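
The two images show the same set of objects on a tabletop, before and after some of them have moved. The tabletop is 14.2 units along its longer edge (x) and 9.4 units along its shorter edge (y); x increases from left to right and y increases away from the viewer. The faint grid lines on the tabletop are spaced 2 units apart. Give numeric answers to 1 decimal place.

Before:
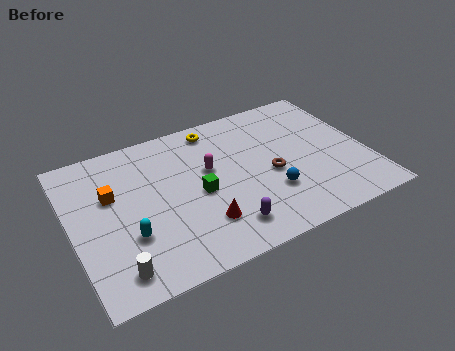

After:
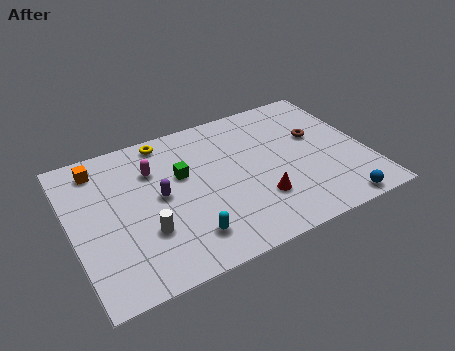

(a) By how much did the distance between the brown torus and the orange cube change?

+2.9

They were about 7.7 units apart before and 10.6 after — 2.9 units further apart.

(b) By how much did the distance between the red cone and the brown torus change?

+0.5

Before: roughly 4.0 units apart; after: 4.5. That's 0.5 units further apart.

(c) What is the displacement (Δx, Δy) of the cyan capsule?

(2.6, -1.2)

The cyan capsule was at about (2.5, 3.1) and moved to about (5.1, 1.9).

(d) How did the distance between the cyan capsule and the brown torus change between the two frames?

+0.8

They were about 7.1 units apart before and 7.9 after — 0.8 units further apart.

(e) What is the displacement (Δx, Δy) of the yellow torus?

(-2.4, 0.2)

The yellow torus started near (7.3, 8.2) and ended near (4.9, 8.4).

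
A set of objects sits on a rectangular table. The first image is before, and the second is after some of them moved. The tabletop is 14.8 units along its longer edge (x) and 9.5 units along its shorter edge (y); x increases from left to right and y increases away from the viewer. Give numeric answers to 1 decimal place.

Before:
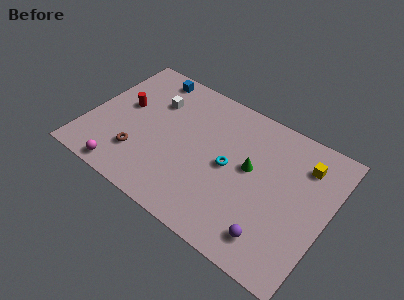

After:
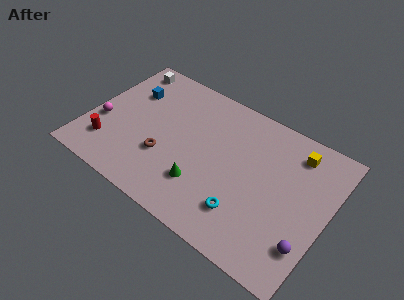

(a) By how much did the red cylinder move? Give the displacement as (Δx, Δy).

(-0.4, -3.2)

From the two frames, the red cylinder sits at roughly (2.0, 5.4) before and (1.6, 2.2) after.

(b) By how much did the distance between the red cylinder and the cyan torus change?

+1.8

They were about 6.8 units apart before and 8.6 after — 1.8 units further apart.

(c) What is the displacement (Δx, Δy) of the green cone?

(-2.5, -2.7)

From the two frames, the green cone sits at roughly (10.0, 5.3) before and (7.5, 2.6) after.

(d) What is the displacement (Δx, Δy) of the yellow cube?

(-0.6, 0.5)

From the two frames, the yellow cube sits at roughly (13.0, 7.3) before and (12.4, 7.8) after.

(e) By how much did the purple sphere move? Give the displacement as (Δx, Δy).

(2.0, 0.7)

From the two frames, the purple sphere sits at roughly (12.0, 1.7) before and (14.0, 2.4) after.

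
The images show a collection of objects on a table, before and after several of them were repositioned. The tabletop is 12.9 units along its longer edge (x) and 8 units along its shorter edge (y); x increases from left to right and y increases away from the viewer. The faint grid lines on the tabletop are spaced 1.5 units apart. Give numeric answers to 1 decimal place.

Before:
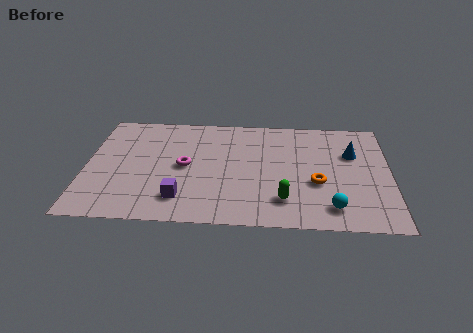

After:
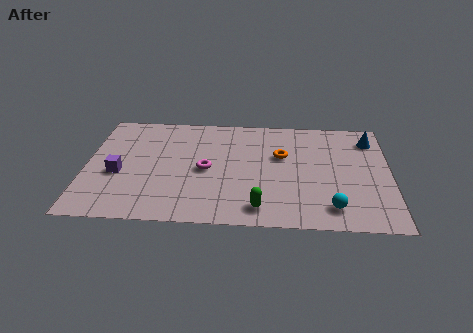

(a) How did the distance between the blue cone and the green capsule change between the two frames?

+2.5

Before: roughly 4.5 units apart; after: 7.0. That's 2.5 units further apart.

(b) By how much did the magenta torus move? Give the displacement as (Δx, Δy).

(0.9, -0.2)

The magenta torus was at about (4.2, 4.0) and moved to about (5.1, 3.8).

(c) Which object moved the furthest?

the purple cube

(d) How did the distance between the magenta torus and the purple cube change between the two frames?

+1.4

Before: roughly 2.3 units apart; after: 3.7. That's 1.4 units further apart.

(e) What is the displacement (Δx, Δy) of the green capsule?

(-1.0, -0.6)

The green capsule started near (8.4, 1.8) and ended near (7.4, 1.2).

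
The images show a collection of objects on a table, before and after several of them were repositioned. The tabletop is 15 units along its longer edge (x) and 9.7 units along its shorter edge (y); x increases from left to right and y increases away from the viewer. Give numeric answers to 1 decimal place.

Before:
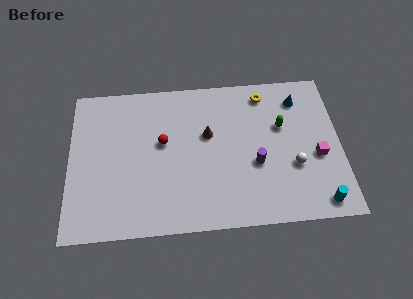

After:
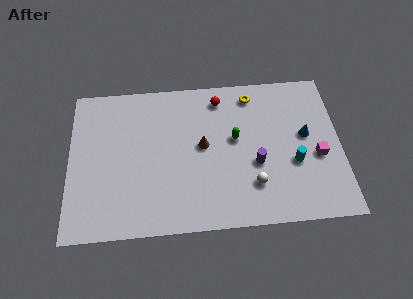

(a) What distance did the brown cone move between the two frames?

0.8

The brown cone was near (7.7, 5.9) before and (7.4, 5.2) after, so it travelled √(0.3² + 0.7²) ≈ 0.8 units.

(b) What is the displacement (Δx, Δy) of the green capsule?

(-2.6, -0.6)

The green capsule started near (11.8, 6.1) and ended near (9.2, 5.5).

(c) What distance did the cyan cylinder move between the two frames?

2.9

From (13.7, 1.1) to (12.4, 3.7), the cyan cylinder covered √(1.3² + 2.6²) ≈ 2.9 units.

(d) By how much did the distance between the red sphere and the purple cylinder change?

-0.6

Before: roughly 5.4 units apart; after: 4.8. That's 0.6 units closer together.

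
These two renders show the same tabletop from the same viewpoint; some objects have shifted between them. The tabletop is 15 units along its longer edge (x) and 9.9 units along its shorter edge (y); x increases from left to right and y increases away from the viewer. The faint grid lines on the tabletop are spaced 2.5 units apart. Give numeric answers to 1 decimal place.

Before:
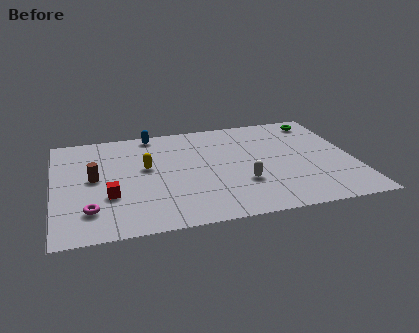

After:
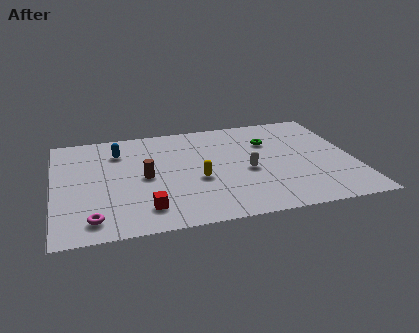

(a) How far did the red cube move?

2.3

The red cube was near (2.7, 3.4) before and (4.4, 1.9) after, so it travelled √(1.7² + 1.5²) ≈ 2.3 units.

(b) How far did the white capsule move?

1.1

The white capsule moved from about (9.3, 3.2) to (9.6, 4.3), a distance of √(0.3² + 1.1²) ≈ 1.1.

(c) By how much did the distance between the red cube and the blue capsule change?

-0.4

Before: roughly 6.1 units apart; after: 5.7. That's 0.4 units closer together.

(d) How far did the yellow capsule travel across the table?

3.0

The yellow capsule was near (4.6, 5.7) before and (7.1, 4.0) after, so it travelled √(2.5² + 1.7²) ≈ 3.0 units.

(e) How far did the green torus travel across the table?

3.1

The green torus was near (13.6, 8.5) before and (10.9, 6.9) after, so it travelled √(2.7² + 1.6²) ≈ 3.1 units.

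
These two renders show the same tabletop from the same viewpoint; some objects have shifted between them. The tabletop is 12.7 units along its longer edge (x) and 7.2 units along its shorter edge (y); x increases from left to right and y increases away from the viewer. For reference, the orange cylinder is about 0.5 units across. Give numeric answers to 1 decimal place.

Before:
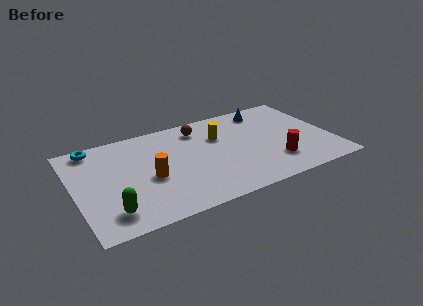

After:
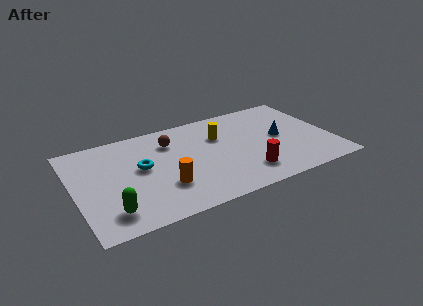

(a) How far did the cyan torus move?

3.2

From (1.2, 6.4) to (3.3, 4.0), the cyan torus covered √(2.1² + 2.4²) ≈ 3.2 units.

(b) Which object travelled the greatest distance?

the cyan torus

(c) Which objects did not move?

the yellow cylinder and the green capsule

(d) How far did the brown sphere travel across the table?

1.6

The brown sphere moved from about (6.4, 5.9) to (4.9, 5.4), a distance of √(1.5² + 0.5²) ≈ 1.6.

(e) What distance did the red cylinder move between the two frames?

1.5

From (9.7, 1.9) to (8.2, 1.6), the red cylinder covered √(1.5² + 0.3²) ≈ 1.5 units.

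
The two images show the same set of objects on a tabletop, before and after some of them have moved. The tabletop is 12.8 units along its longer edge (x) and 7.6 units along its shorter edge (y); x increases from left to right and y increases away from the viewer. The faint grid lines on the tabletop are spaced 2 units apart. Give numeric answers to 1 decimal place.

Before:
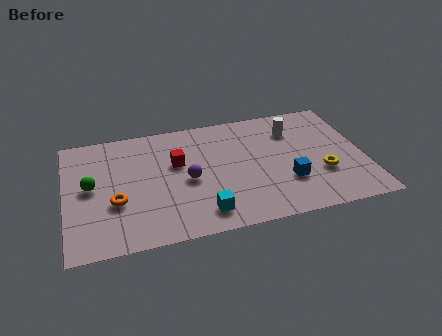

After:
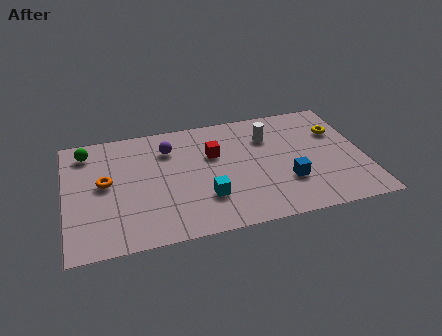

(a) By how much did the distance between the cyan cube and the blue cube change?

-0.4

Before: roughly 3.9 units apart; after: 3.5. That's 0.4 units closer together.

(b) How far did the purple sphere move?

2.3

The purple sphere was near (5.2, 3.5) before and (4.5, 5.7) after, so it travelled √(0.7² + 2.2²) ≈ 2.3 units.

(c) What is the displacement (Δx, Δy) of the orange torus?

(-0.4, 1.3)

From the two frames, the orange torus sits at roughly (2.1, 2.8) before and (1.7, 4.1) after.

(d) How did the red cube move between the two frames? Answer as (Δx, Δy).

(1.6, 0.2)

The red cube was at about (4.8, 4.7) and moved to about (6.4, 4.9).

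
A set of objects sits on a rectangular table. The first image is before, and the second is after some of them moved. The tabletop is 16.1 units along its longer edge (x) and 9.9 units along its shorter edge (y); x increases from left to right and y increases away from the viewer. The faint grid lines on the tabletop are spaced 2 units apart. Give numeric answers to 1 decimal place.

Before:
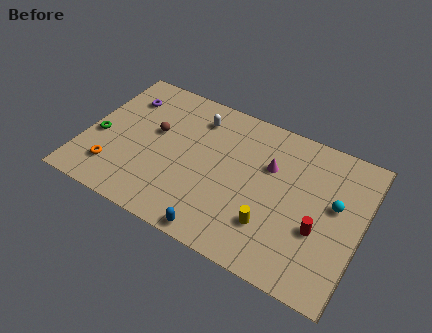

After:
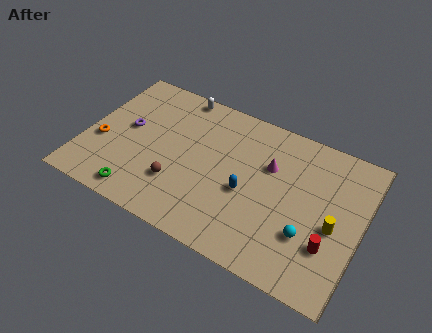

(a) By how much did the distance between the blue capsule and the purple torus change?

-2.0

The distance was about 9.4 in the first image and 7.4 in the second, so they moved 2.0 units closer together.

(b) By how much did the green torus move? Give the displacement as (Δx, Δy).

(2.9, -2.9)

The green torus started near (0.8, 4.1) and ended near (3.7, 1.2).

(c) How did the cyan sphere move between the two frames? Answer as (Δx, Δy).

(-1.2, -2.6)

From the two frames, the cyan sphere sits at roughly (14.5, 5.7) before and (13.3, 3.1) after.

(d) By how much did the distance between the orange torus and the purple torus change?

-3.2

They were about 5.3 units apart before and 2.1 after — 3.2 units closer together.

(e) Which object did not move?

the magenta cone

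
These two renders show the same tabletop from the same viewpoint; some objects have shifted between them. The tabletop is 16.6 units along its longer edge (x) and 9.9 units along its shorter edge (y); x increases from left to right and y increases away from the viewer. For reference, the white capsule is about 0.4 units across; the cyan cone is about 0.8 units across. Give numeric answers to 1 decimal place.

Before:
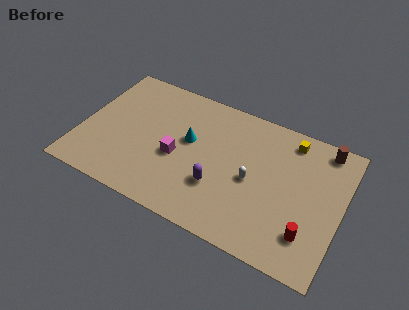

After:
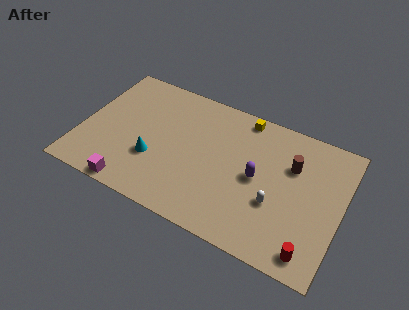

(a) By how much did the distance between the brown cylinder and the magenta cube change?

+1.2

The distance was about 10.0 in the first image and 11.2 in the second, so they moved 1.2 units further apart.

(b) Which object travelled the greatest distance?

the magenta cube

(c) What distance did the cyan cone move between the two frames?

3.0

From (6.8, 5.7) to (4.8, 3.4), the cyan cone covered √(2.0² + 2.3²) ≈ 3.0 units.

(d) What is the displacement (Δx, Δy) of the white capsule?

(1.6, -1.0)

The white capsule started near (11.0, 4.6) and ended near (12.6, 3.6).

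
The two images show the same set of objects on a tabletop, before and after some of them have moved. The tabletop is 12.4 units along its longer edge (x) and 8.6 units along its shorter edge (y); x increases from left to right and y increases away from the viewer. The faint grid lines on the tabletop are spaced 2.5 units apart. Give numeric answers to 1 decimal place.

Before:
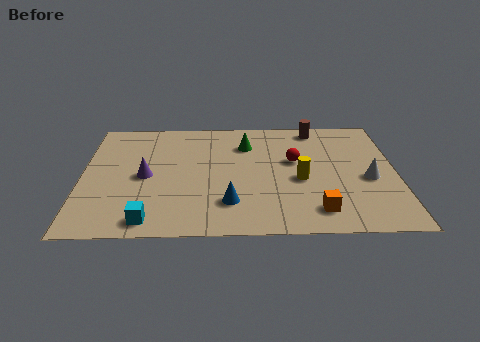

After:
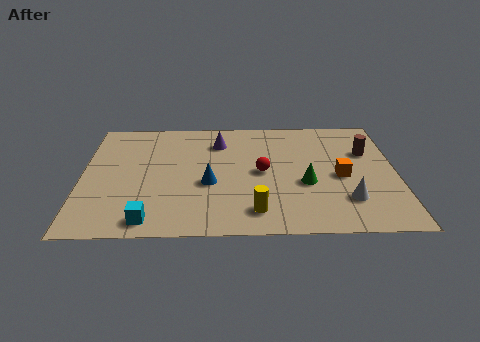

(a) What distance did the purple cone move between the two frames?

3.8

The purple cone moved from about (2.5, 4.1) to (5.4, 6.6), a distance of √(2.9² + 2.5²) ≈ 3.8.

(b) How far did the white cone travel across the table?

1.7

The white cone was near (11.3, 3.7) before and (10.4, 2.2) after, so it travelled √(0.9² + 1.5²) ≈ 1.7 units.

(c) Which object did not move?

the cyan cube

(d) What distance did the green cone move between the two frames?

3.8

The green cone was near (6.5, 6.4) before and (8.8, 3.4) after, so it travelled √(2.3² + 3.0²) ≈ 3.8 units.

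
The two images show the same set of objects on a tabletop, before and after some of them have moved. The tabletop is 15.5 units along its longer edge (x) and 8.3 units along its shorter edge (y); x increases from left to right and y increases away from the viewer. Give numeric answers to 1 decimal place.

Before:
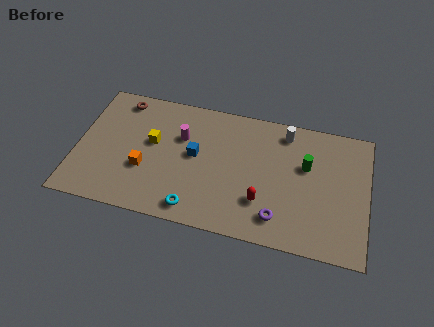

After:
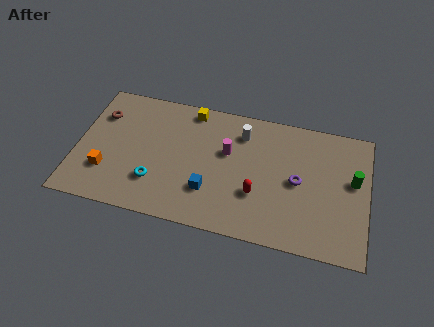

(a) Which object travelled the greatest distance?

the yellow cube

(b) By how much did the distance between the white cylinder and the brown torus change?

-1.3

Before: roughly 8.9 units apart; after: 7.6. That's 1.3 units closer together.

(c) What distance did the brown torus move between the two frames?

1.6

The brown torus moved from about (2.1, 7.2) to (1.1, 6.0), a distance of √(1.0² + 1.2²) ≈ 1.6.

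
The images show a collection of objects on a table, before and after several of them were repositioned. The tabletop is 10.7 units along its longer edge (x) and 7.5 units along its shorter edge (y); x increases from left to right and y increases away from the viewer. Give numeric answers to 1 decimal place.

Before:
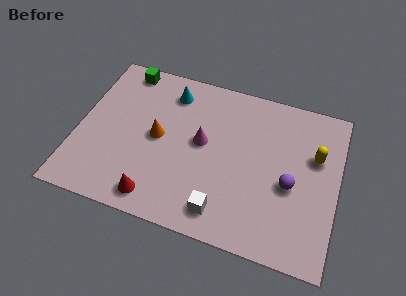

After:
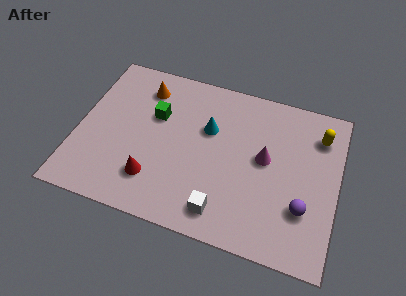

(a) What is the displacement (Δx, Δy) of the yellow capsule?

(0.1, 1.0)

The yellow capsule started near (9.7, 4.8) and ended near (9.8, 5.8).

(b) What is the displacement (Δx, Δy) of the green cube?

(1.5, -1.9)

The green cube started near (1.6, 6.7) and ended near (3.1, 4.8).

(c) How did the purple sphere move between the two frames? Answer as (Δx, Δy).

(0.6, -0.9)

From the two frames, the purple sphere sits at roughly (8.8, 3.2) before and (9.4, 2.3) after.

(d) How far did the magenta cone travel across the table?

2.6

The magenta cone was near (5.1, 4.1) before and (7.7, 4.1) after, so it travelled √(2.6² + 0.0²) ≈ 2.6 units.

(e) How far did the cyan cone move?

2.1

The cyan cone moved from about (3.6, 6.1) to (5.3, 4.8), a distance of √(1.7² + 1.3²) ≈ 2.1.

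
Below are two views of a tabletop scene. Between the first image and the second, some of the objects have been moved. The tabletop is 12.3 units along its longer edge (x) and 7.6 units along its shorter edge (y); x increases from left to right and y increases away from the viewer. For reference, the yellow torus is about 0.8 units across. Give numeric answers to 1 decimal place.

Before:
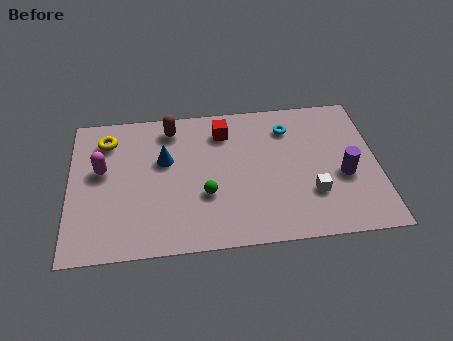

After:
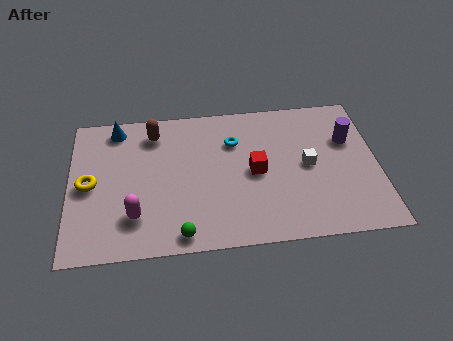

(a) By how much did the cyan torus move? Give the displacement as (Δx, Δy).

(-2.2, -0.5)

The cyan torus was at about (8.8, 5.9) and moved to about (6.6, 5.4).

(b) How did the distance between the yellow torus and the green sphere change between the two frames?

-0.5

The distance was about 5.1 in the first image and 4.6 in the second, so they moved 0.5 units closer together.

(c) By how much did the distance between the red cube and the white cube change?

-2.9

Before: roughly 5.0 units apart; after: 2.1. That's 2.9 units closer together.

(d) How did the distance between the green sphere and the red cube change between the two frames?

+0.8

Before: roughly 3.4 units apart; after: 4.2. That's 0.8 units further apart.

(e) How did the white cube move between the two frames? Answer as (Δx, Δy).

(-0.1, 1.5)

The white cube started near (9.6, 2.3) and ended near (9.5, 3.8).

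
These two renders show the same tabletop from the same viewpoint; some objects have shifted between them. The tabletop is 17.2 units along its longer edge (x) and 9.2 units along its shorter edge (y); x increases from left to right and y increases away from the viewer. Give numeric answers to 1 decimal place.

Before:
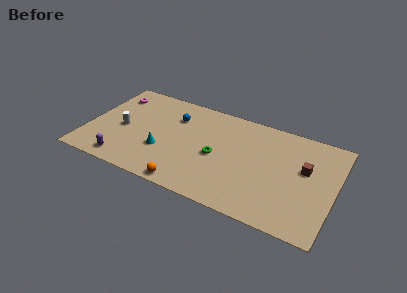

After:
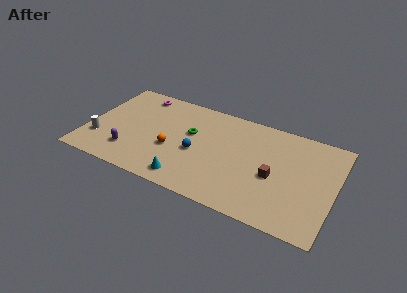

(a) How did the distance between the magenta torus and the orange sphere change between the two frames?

-3.7

Before: roughly 9.0 units apart; after: 5.3. That's 3.7 units closer together.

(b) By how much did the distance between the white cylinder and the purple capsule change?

-0.8

Before: roughly 3.0 units apart; after: 2.2. That's 0.8 units closer together.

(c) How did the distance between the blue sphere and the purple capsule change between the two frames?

-1.4

Before: roughly 6.2 units apart; after: 4.8. That's 1.4 units closer together.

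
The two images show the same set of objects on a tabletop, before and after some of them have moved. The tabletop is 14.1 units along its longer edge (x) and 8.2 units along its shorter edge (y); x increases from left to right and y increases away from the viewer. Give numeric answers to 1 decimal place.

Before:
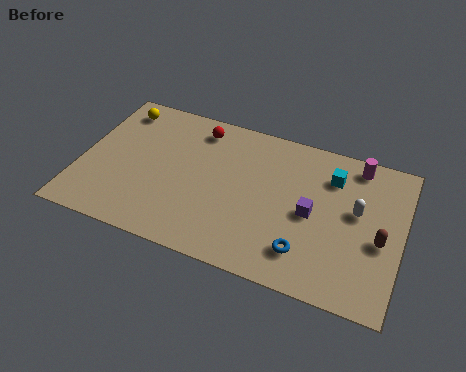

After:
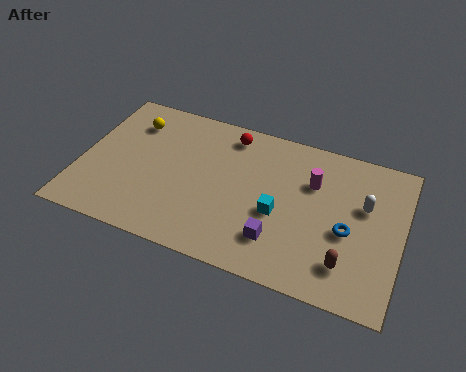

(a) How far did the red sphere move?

1.4

From (4.9, 6.9) to (6.3, 7.0), the red sphere covered √(1.4² + 0.1²) ≈ 1.4 units.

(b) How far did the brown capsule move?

2.1

The brown capsule was near (13.2, 3.5) before and (11.9, 1.8) after, so it travelled √(1.3² + 1.7²) ≈ 2.1 units.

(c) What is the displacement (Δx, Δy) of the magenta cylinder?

(-1.8, -1.6)

From the two frames, the magenta cylinder sits at roughly (11.9, 7.2) before and (10.1, 5.6) after.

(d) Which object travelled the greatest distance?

the cyan cube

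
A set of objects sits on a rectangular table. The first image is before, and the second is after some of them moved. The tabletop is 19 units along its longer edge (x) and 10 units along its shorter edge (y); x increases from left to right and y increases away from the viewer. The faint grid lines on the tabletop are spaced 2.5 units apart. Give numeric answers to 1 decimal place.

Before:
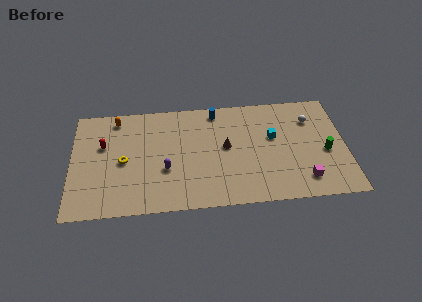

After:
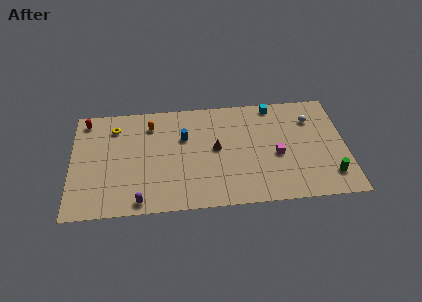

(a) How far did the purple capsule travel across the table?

3.2

The purple capsule moved from about (6.5, 3.7) to (4.7, 1.0), a distance of √(1.8² + 2.7²) ≈ 3.2.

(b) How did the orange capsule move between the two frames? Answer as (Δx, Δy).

(2.4, -0.8)

The orange capsule started near (3.1, 8.7) and ended near (5.5, 7.9).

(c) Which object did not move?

the white sphere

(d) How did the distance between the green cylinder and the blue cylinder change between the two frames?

+2.2

Before: roughly 8.7 units apart; after: 10.9. That's 2.2 units further apart.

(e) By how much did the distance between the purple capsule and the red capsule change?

+3.5

The distance was about 5.0 in the first image and 8.5 in the second, so they moved 3.5 units further apart.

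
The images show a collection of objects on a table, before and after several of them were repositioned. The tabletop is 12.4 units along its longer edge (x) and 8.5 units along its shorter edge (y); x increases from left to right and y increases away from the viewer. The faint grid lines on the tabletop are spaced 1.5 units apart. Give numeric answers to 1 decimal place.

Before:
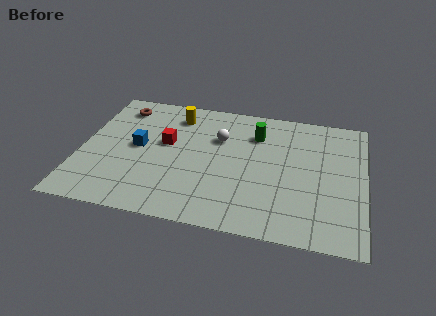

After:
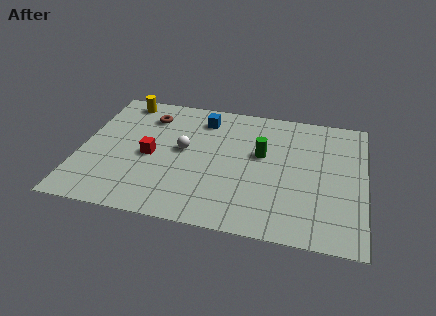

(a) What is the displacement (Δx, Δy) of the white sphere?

(-1.5, -1.1)

From the two frames, the white sphere sits at roughly (6.0, 5.7) before and (4.5, 4.6) after.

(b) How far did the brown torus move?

1.4

From (1.5, 7.0) to (2.8, 6.6), the brown torus covered √(1.3² + 0.4²) ≈ 1.4 units.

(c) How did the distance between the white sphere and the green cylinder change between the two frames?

+1.7

Before: roughly 1.7 units apart; after: 3.4. That's 1.7 units further apart.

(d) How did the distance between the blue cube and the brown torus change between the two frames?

-0.4

The distance was about 2.8 in the first image and 2.4 in the second, so they moved 0.4 units closer together.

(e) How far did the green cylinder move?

1.3

The green cylinder was near (7.6, 6.3) before and (7.9, 5.0) after, so it travelled √(0.3² + 1.3²) ≈ 1.3 units.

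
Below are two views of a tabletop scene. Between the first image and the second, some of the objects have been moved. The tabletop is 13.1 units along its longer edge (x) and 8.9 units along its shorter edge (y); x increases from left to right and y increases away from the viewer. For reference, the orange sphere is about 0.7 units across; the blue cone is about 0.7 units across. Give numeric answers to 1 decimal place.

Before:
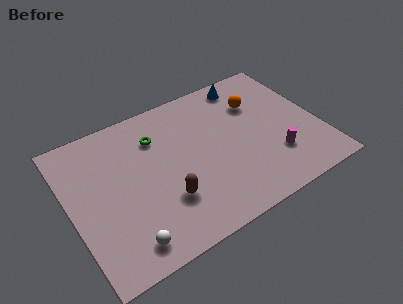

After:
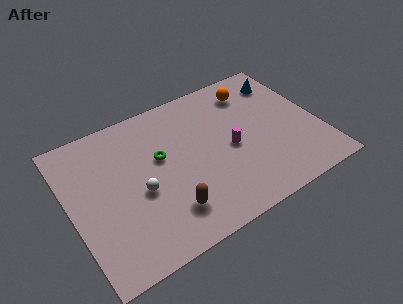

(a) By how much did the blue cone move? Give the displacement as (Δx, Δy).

(1.9, -0.7)

From the two frames, the blue cone sits at roughly (9.9, 7.8) before and (11.8, 7.1) after.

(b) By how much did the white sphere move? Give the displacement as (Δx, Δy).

(1.1, 2.5)

The white sphere was at about (2.4, 1.3) and moved to about (3.5, 3.8).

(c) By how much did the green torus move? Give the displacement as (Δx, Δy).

(0.0, -1.3)

The green torus started near (4.8, 6.6) and ended near (4.8, 5.3).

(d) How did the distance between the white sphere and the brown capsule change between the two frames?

-0.5

The distance was about 2.7 in the first image and 2.2 in the second, so they moved 0.5 units closer together.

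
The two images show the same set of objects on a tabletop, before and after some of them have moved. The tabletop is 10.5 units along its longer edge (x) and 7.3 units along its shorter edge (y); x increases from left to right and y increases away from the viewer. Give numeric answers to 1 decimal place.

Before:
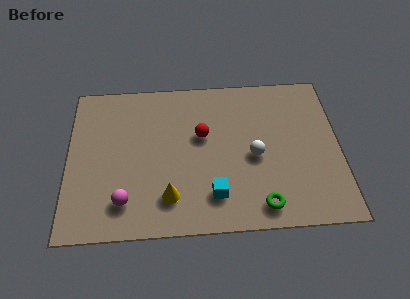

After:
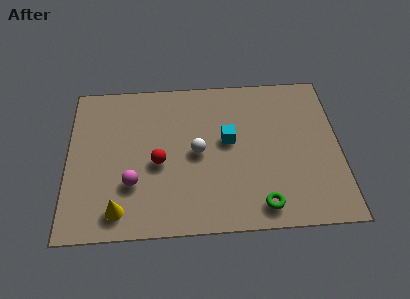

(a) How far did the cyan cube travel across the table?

2.6

From (5.6, 1.6) to (6.2, 4.1), the cyan cube covered √(0.6² + 2.5²) ≈ 2.6 units.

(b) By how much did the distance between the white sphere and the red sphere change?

-0.7

The distance was about 2.3 in the first image and 1.6 in the second, so they moved 0.7 units closer together.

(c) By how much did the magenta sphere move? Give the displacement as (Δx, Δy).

(0.3, 0.8)

From the two frames, the magenta sphere sits at roughly (2.2, 1.5) before and (2.5, 2.3) after.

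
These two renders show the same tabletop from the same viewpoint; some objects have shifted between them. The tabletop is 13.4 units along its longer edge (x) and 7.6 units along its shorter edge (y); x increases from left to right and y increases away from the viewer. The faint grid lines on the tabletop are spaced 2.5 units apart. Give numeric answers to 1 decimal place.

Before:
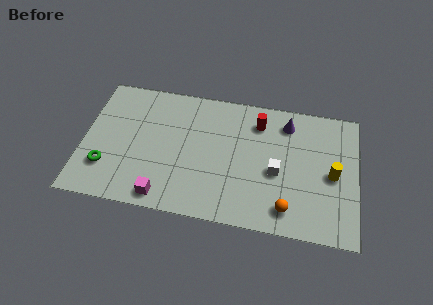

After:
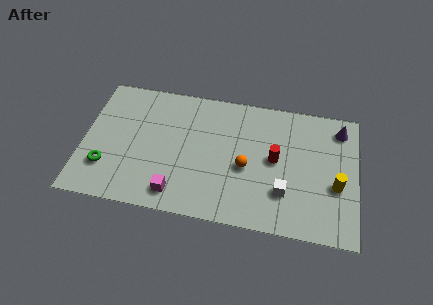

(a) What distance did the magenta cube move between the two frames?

0.7

From (4.1, 0.9) to (4.7, 1.2), the magenta cube covered √(0.6² + 0.3²) ≈ 0.7 units.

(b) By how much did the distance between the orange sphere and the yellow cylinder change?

+1.3

Before: roughly 3.1 units apart; after: 4.4. That's 1.3 units further apart.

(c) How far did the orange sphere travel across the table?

2.9

The orange sphere moved from about (10.1, 1.3) to (8.0, 3.3), a distance of √(2.1² + 2.0²) ≈ 2.9.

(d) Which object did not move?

the green torus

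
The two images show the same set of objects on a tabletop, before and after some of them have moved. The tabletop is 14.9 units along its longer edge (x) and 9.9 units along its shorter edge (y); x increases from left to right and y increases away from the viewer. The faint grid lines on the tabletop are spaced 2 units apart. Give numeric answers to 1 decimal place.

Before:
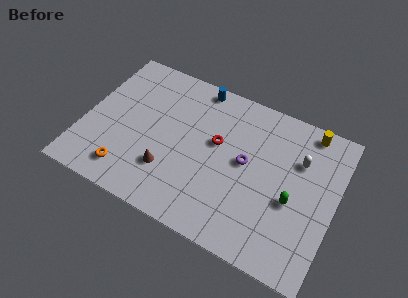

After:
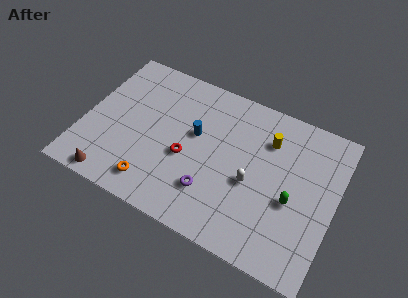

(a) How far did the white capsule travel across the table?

3.6

The white capsule moved from about (12.6, 6.8) to (10.1, 4.2), a distance of √(2.5² + 2.6²) ≈ 3.6.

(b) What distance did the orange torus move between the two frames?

1.6

The orange torus was near (3.0, 1.7) before and (4.6, 1.6) after, so it travelled √(1.6² + 0.1²) ≈ 1.6 units.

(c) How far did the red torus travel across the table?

2.3

The red torus was near (7.8, 5.8) before and (6.2, 4.1) after, so it travelled √(1.6² + 1.7²) ≈ 2.3 units.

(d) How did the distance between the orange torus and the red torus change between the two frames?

-3.3

They were about 6.3 units apart before and 3.0 after — 3.3 units closer together.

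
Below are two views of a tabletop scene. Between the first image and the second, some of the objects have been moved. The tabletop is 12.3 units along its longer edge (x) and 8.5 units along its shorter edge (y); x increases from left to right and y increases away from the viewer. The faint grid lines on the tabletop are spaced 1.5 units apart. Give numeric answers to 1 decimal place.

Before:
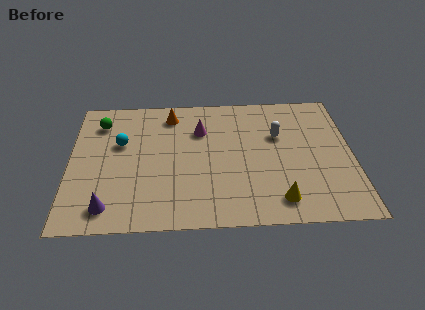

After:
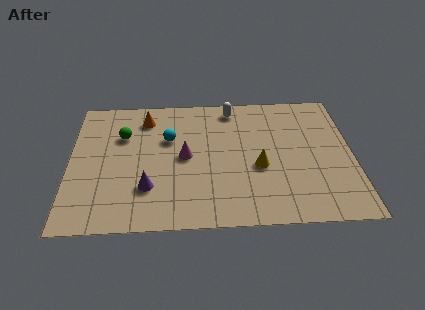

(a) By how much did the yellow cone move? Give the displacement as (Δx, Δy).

(-0.8, 2.1)

From the two frames, the yellow cone sits at roughly (9.0, 1.4) before and (8.2, 3.5) after.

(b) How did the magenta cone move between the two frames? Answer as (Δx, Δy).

(-0.7, -1.7)

The magenta cone was at about (5.7, 6.0) and moved to about (5.0, 4.3).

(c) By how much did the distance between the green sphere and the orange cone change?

-1.6

The distance was about 3.1 in the first image and 1.5 in the second, so they moved 1.6 units closer together.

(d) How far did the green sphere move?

1.3

From (1.3, 6.7) to (2.3, 5.8), the green sphere covered √(1.0² + 0.9²) ≈ 1.3 units.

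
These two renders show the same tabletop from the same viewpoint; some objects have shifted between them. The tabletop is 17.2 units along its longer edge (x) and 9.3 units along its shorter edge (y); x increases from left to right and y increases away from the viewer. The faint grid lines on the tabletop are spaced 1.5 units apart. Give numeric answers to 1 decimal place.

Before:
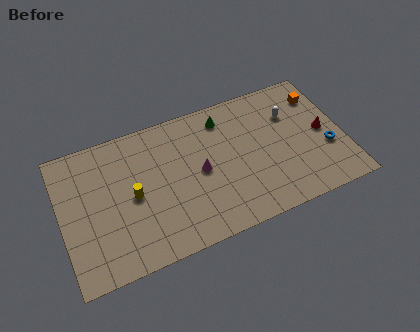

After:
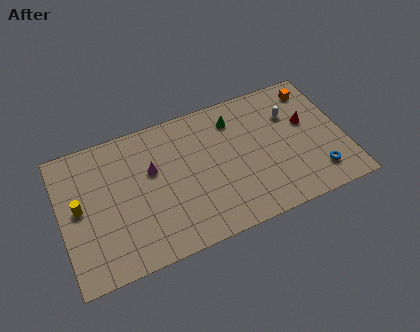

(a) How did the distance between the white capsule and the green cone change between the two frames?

-0.7

Before: roughly 4.2 units apart; after: 3.5. That's 0.7 units closer together.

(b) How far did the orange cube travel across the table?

0.7

The orange cube was near (16.1, 7.2) before and (15.8, 7.8) after, so it travelled √(0.3² + 0.6²) ≈ 0.7 units.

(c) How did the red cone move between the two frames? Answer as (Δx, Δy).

(-0.9, 1.0)

The red cone started near (16.0, 4.6) and ended near (15.1, 5.6).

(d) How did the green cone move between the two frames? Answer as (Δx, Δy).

(0.6, -0.3)

The green cone started near (10.2, 7.7) and ended near (10.8, 7.4).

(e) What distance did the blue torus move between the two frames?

1.7

From (16.1, 3.4) to (15.3, 1.9), the blue torus covered √(0.8² + 1.5²) ≈ 1.7 units.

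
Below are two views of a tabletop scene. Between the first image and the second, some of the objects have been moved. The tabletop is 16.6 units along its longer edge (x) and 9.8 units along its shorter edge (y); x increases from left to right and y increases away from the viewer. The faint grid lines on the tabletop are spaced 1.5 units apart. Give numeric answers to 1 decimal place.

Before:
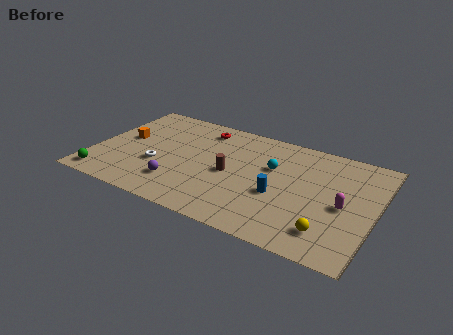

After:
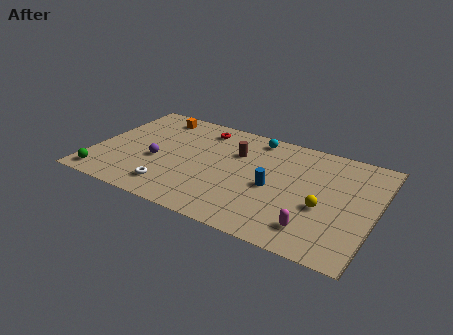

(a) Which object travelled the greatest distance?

the orange cube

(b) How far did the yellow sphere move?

2.0

The yellow sphere moved from about (14.2, 2.0) to (13.7, 3.9), a distance of √(0.5² + 1.9²) ≈ 2.0.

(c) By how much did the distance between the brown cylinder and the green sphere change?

+1.2

Before: roughly 7.9 units apart; after: 9.1. That's 1.2 units further apart.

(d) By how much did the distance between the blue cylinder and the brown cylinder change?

+0.3

They were about 3.1 units apart before and 3.4 after — 0.3 units further apart.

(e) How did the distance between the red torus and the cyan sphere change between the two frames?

-1.7

They were about 4.9 units apart before and 3.2 after — 1.7 units closer together.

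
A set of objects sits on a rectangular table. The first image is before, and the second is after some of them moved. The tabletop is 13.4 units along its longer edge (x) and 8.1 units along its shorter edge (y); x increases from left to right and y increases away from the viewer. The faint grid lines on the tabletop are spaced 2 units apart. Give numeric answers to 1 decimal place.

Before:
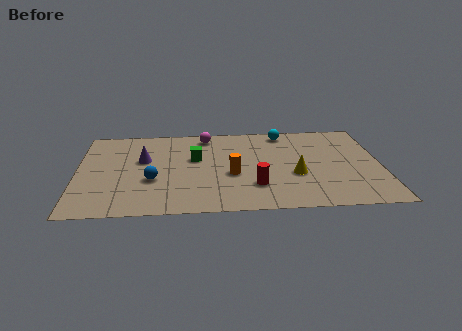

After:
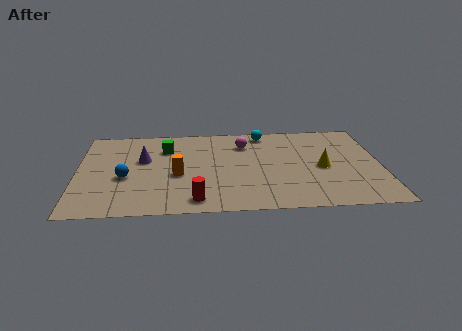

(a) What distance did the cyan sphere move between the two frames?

0.9

From (9.2, 7.1) to (8.3, 7.1), the cyan sphere covered √(0.9² + 0.0²) ≈ 0.9 units.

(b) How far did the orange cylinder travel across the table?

2.4

The orange cylinder moved from about (6.8, 3.3) to (4.4, 3.4), a distance of √(2.4² + 0.1²) ≈ 2.4.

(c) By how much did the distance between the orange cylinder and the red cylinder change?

+0.9

Before: roughly 1.5 units apart; after: 2.4. That's 0.9 units further apart.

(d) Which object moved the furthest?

the red cylinder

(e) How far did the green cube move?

1.6

The green cube was near (5.2, 4.9) before and (3.9, 5.9) after, so it travelled √(1.3² + 1.0²) ≈ 1.6 units.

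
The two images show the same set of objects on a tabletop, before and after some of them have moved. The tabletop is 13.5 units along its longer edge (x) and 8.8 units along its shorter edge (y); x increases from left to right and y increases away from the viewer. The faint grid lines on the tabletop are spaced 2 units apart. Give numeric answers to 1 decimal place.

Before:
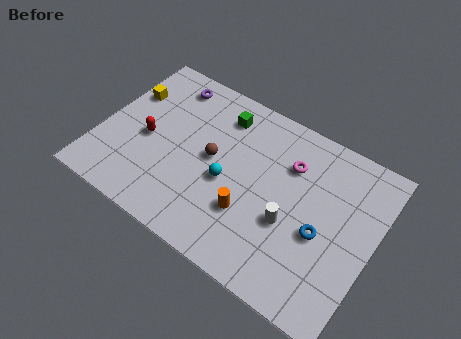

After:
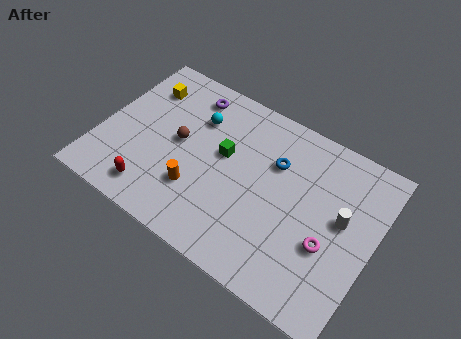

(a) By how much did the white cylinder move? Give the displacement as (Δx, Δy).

(2.3, 1.5)

From the two frames, the white cylinder sits at roughly (9.6, 3.4) before and (11.9, 4.9) after.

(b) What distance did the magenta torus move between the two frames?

3.8

The magenta torus was near (9.1, 6.3) before and (11.5, 3.3) after, so it travelled √(2.4² + 3.0²) ≈ 3.8 units.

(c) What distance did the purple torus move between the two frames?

1.1

From (2.7, 7.5) to (3.8, 7.4), the purple torus covered √(1.1² + 0.1²) ≈ 1.1 units.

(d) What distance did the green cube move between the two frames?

2.1

From (5.5, 7.1) to (6.0, 5.1), the green cube covered √(0.5² + 2.0²) ≈ 2.1 units.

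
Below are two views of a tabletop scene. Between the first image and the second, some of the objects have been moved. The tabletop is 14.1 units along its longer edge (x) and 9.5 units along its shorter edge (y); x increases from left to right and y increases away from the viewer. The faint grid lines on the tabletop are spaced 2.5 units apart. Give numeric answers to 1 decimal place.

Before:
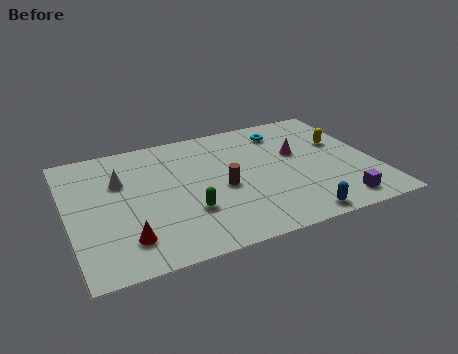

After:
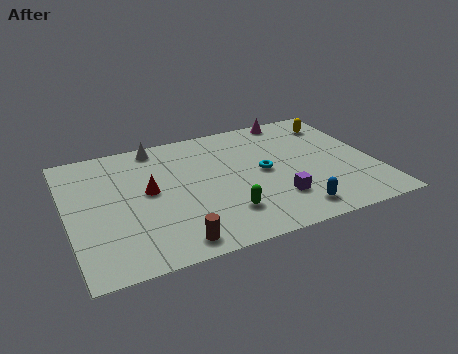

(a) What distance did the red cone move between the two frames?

3.4

From (2.4, 2.0) to (3.7, 5.1), the red cone covered √(1.3² + 3.1²) ≈ 3.4 units.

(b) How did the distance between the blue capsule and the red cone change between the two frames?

-0.5

They were about 7.7 units apart before and 7.2 after — 0.5 units closer together.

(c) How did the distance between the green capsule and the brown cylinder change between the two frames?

+0.7

They were about 2.1 units apart before and 2.8 after — 0.7 units further apart.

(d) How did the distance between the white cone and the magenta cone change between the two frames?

-1.7

They were about 8.2 units apart before and 6.5 after — 1.7 units closer together.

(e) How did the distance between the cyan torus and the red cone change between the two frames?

-4.4

The distance was about 9.7 in the first image and 5.3 in the second, so they moved 4.4 units closer together.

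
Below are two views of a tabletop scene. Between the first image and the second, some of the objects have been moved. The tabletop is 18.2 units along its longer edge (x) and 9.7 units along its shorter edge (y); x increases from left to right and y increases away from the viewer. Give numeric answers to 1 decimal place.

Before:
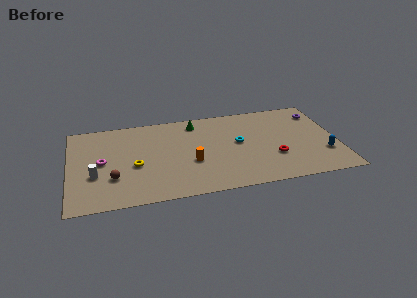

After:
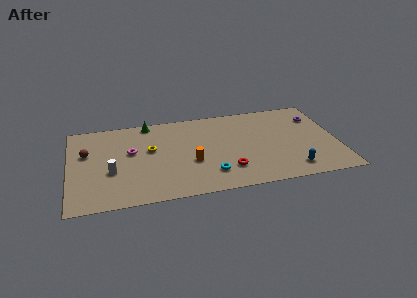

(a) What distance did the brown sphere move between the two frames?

3.5

The brown sphere was near (2.9, 3.0) before and (1.2, 6.1) after, so it travelled √(1.7² + 3.1²) ≈ 3.5 units.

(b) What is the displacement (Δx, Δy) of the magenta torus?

(2.0, 0.8)

The magenta torus started near (2.2, 4.9) and ended near (4.2, 5.7).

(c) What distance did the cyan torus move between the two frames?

3.7

The cyan torus was near (11.5, 5.3) before and (9.4, 2.2) after, so it travelled √(2.1² + 3.1²) ≈ 3.7 units.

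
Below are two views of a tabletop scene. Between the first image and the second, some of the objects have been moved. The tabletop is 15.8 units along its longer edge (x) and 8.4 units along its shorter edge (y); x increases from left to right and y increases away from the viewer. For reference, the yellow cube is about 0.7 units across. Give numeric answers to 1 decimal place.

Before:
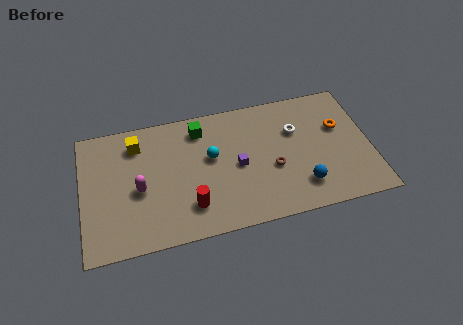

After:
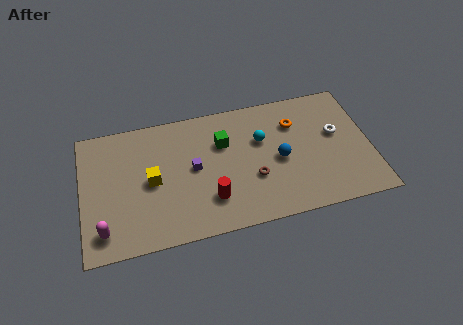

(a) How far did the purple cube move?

2.4

From (8.5, 4.0) to (6.1, 4.4), the purple cube covered √(2.4² + 0.4²) ≈ 2.4 units.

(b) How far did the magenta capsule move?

3.0

The magenta capsule moved from about (3.1, 3.7) to (1.1, 1.5), a distance of √(2.0² + 2.2²) ≈ 3.0.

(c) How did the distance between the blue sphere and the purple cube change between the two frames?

+0.7

Before: roughly 4.0 units apart; after: 4.7. That's 0.7 units further apart.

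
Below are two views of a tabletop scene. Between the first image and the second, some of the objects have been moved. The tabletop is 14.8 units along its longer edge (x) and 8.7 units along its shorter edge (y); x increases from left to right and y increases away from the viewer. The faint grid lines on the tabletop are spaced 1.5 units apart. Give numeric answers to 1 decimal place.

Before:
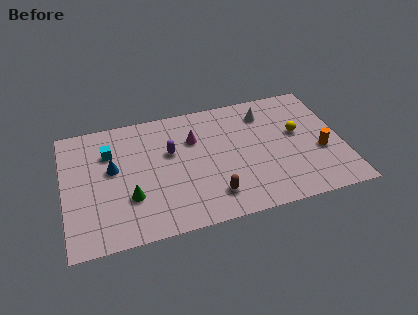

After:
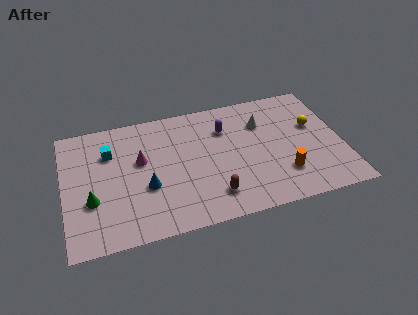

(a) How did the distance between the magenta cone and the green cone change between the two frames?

-1.4

The distance was about 4.8 in the first image and 3.4 in the second, so they moved 1.4 units closer together.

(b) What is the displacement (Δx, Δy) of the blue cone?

(1.7, -1.7)

The blue cone was at about (2.6, 5.0) and moved to about (4.3, 3.3).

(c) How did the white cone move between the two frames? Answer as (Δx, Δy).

(-0.2, -0.7)

The white cone started near (10.9, 6.9) and ended near (10.7, 6.2).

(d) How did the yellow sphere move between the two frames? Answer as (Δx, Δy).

(0.9, 0.3)

The yellow sphere started near (12.5, 5.0) and ended near (13.4, 5.3).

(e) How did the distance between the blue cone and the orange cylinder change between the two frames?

-3.8

They were about 11.1 units apart before and 7.3 after — 3.8 units closer together.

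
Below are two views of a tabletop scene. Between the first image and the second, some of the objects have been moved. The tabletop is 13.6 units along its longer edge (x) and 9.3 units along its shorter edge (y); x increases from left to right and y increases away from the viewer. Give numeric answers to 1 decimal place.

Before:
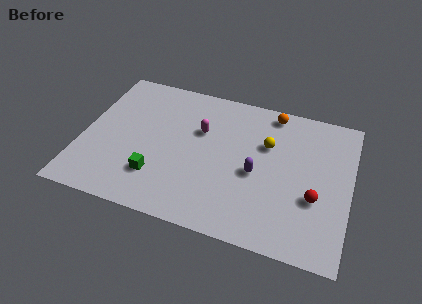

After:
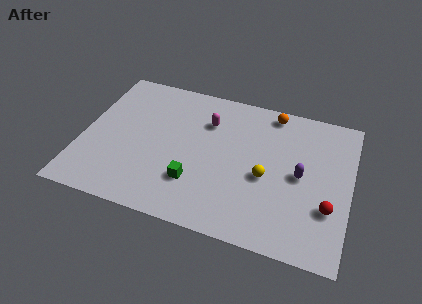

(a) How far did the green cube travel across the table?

1.9

From (4.0, 2.4) to (5.9, 2.6), the green cube covered √(1.9² + 0.2²) ≈ 1.9 units.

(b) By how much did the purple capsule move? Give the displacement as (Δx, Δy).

(2.2, 0.5)

The purple capsule was at about (8.9, 4.1) and moved to about (11.1, 4.6).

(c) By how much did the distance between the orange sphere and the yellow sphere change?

+2.1

They were about 2.2 units apart before and 4.3 after — 2.1 units further apart.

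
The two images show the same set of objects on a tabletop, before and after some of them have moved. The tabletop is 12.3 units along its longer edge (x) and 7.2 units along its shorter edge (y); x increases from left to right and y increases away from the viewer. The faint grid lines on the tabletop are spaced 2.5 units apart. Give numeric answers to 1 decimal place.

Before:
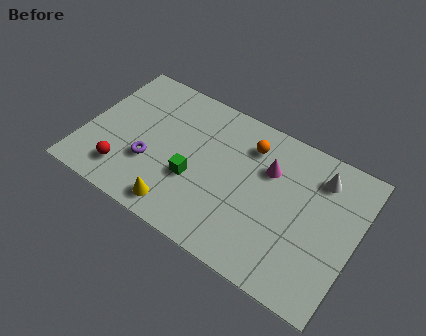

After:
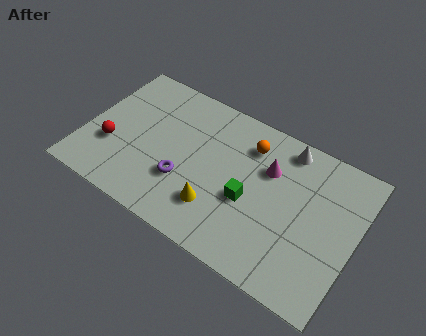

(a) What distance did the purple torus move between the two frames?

1.6

The purple torus moved from about (3.1, 2.5) to (4.7, 2.4), a distance of √(1.6² + 0.1²) ≈ 1.6.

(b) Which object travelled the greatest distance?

the green cube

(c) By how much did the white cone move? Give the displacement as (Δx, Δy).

(-1.6, 0.6)

The white cone started near (10.4, 5.7) and ended near (8.8, 6.3).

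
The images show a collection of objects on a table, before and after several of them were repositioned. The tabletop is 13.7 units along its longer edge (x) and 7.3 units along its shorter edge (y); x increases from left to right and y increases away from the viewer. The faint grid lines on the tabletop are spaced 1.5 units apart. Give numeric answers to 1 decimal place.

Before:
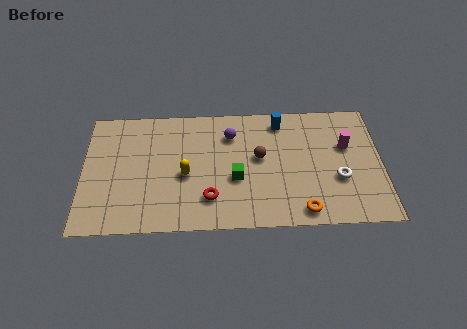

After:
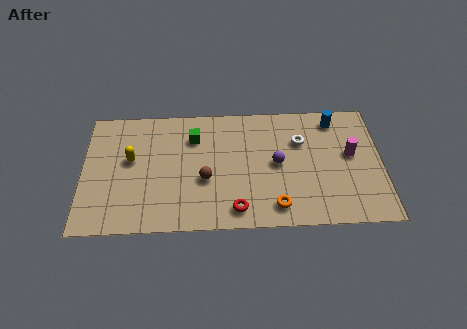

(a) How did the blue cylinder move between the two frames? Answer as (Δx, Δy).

(2.5, 0.0)

The blue cylinder was at about (9.1, 6.2) and moved to about (11.6, 6.2).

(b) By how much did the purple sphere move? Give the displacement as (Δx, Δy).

(2.1, -1.8)

From the two frames, the purple sphere sits at roughly (6.8, 5.5) before and (8.9, 3.7) after.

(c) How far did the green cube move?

3.1

The green cube was near (7.0, 2.9) before and (5.1, 5.4) after, so it travelled √(1.9² + 2.5²) ≈ 3.1 units.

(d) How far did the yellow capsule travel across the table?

2.7

From (4.7, 3.2) to (2.2, 4.2), the yellow capsule covered √(2.5² + 1.0²) ≈ 2.7 units.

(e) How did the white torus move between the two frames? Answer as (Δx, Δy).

(-1.7, 2.3)

The white torus was at about (11.7, 2.7) and moved to about (10.0, 5.0).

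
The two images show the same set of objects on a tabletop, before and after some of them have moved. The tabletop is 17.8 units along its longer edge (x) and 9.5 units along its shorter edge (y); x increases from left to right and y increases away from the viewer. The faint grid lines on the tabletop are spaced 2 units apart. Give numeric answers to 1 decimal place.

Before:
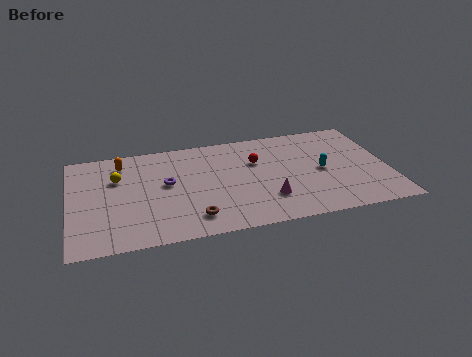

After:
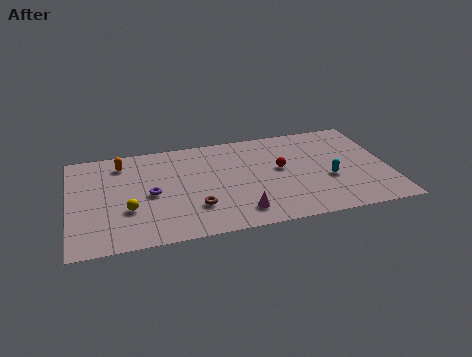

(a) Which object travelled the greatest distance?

the yellow sphere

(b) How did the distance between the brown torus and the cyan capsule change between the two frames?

-0.3

Before: roughly 7.9 units apart; after: 7.6. That's 0.3 units closer together.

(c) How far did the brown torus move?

0.9

The brown torus was near (6.7, 1.8) before and (6.9, 2.7) after, so it travelled √(0.2² + 0.9²) ≈ 0.9 units.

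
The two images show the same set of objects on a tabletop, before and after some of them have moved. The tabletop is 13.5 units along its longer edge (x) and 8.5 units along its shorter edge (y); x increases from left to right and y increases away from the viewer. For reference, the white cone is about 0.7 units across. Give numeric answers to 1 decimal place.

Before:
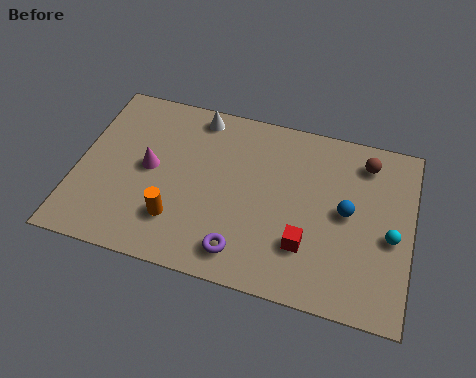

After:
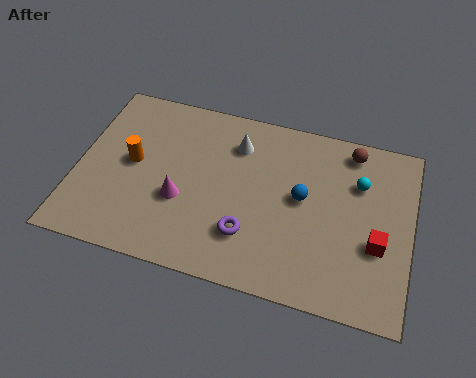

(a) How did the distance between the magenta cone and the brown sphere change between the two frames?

-1.2

They were about 9.0 units apart before and 7.8 after — 1.2 units closer together.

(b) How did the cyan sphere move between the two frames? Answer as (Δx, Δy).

(-1.4, 2.2)

From the two frames, the cyan sphere sits at roughly (12.7, 3.7) before and (11.3, 5.9) after.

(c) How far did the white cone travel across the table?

2.0

The white cone moved from about (4.6, 7.5) to (6.3, 6.5), a distance of √(1.7² + 1.0²) ≈ 2.0.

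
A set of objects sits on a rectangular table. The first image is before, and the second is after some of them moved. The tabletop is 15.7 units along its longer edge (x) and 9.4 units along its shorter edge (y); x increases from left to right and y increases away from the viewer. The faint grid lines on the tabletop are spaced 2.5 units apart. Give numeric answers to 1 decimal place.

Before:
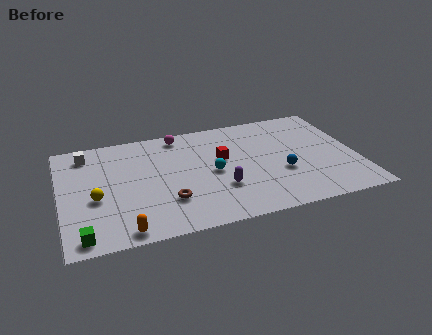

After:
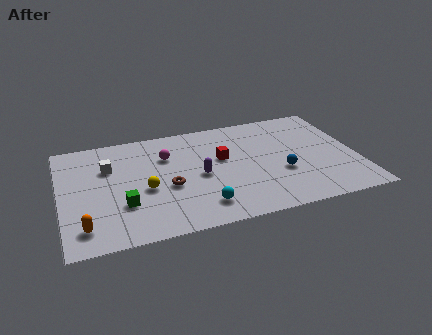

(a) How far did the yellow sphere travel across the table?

2.6

From (1.8, 3.9) to (4.4, 4.0), the yellow sphere covered √(2.6² + 0.1²) ≈ 2.6 units.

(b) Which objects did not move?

the red cube and the blue sphere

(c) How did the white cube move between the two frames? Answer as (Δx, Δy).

(1.1, -1.5)

The white cube was at about (1.5, 7.9) and moved to about (2.6, 6.4).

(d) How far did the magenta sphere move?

1.9

The magenta sphere moved from about (6.5, 8.3) to (5.7, 6.6), a distance of √(0.8² + 1.7²) ≈ 1.9.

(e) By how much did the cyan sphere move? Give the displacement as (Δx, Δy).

(-0.8, -2.7)

From the two frames, the cyan sphere sits at roughly (8.0, 4.5) before and (7.2, 1.8) after.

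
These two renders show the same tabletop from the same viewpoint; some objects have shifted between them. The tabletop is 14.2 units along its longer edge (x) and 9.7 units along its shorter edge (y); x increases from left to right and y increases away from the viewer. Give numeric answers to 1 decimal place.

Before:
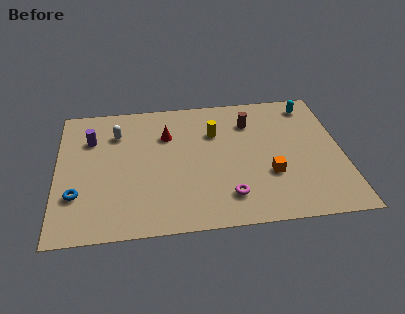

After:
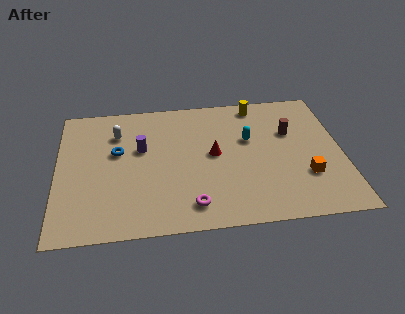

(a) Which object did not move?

the white capsule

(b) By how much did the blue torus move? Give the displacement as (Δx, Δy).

(2.0, 2.9)

The blue torus was at about (1.0, 2.9) and moved to about (3.0, 5.8).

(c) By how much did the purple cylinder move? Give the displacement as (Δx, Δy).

(2.5, -1.0)

The purple cylinder started near (1.7, 6.9) and ended near (4.2, 5.9).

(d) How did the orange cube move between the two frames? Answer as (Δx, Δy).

(1.8, -0.3)

From the two frames, the orange cube sits at roughly (10.5, 3.3) before and (12.3, 3.0) after.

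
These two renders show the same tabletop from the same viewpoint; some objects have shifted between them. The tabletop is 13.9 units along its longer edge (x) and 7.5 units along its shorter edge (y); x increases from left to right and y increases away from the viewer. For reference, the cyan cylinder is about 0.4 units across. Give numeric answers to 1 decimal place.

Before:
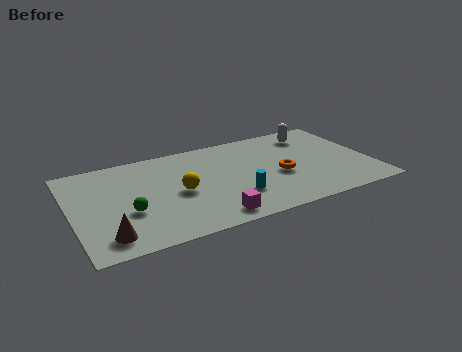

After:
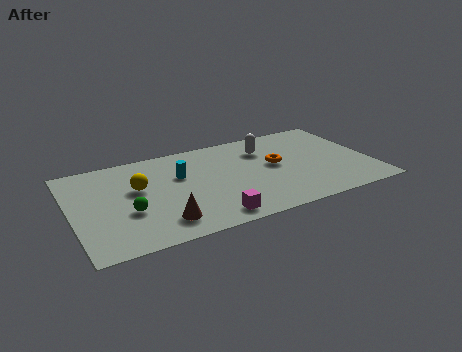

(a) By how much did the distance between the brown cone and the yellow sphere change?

-1.0

The distance was about 4.1 in the first image and 3.1 in the second, so they moved 1.0 units closer together.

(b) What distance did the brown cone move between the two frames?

2.5

The brown cone was near (1.4, 1.3) before and (3.9, 1.5) after, so it travelled √(2.5² + 0.2²) ≈ 2.5 units.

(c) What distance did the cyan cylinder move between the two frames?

3.5

The cyan cylinder was near (7.4, 2.2) before and (5.1, 4.8) after, so it travelled √(2.3² + 2.6²) ≈ 3.5 units.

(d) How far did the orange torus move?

0.9

The orange torus moved from about (9.6, 3.2) to (9.5, 4.1), a distance of √(0.1² + 0.9²) ≈ 0.9.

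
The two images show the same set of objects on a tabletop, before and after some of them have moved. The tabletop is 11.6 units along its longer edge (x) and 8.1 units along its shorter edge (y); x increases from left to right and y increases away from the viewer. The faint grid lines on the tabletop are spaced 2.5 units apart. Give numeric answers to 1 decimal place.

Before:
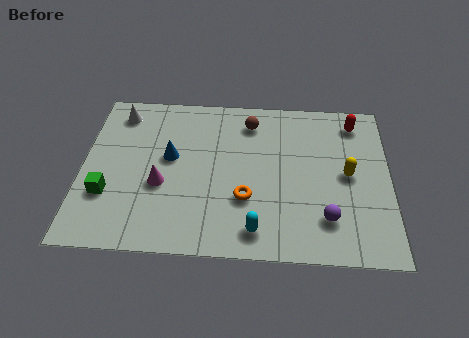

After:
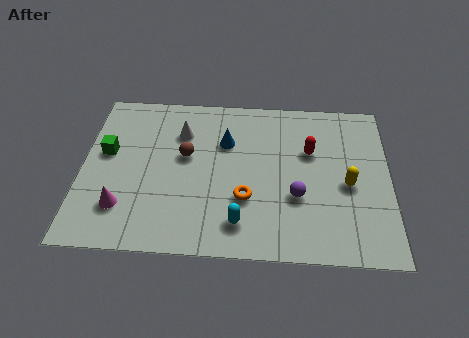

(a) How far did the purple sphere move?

1.5

The purple sphere was near (9.2, 1.9) before and (8.1, 2.9) after, so it travelled √(1.1² + 1.0²) ≈ 1.5 units.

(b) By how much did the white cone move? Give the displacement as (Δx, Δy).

(2.4, -0.9)

From the two frames, the white cone sits at roughly (1.3, 6.8) before and (3.7, 5.9) after.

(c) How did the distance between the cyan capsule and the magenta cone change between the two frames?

+0.3

Before: roughly 4.1 units apart; after: 4.4. That's 0.3 units further apart.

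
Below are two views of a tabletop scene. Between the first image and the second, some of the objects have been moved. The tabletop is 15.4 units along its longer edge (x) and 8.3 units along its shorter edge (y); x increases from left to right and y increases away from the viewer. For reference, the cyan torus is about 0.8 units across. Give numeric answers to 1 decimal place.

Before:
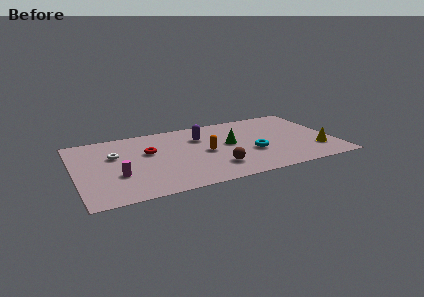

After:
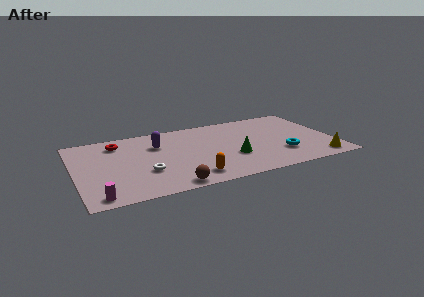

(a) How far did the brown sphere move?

3.0

The brown sphere moved from about (8.1, 2.0) to (5.3, 0.8), a distance of √(2.8² + 1.2²) ≈ 3.0.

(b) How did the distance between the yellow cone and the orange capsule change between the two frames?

+0.9

They were about 6.7 units apart before and 7.6 after — 0.9 units further apart.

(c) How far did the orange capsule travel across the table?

2.8

The orange capsule moved from about (7.7, 4.0) to (6.6, 1.4), a distance of √(1.1² + 2.6²) ≈ 2.8.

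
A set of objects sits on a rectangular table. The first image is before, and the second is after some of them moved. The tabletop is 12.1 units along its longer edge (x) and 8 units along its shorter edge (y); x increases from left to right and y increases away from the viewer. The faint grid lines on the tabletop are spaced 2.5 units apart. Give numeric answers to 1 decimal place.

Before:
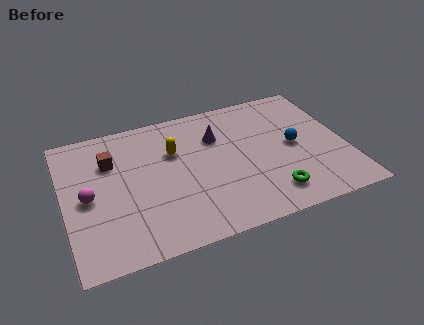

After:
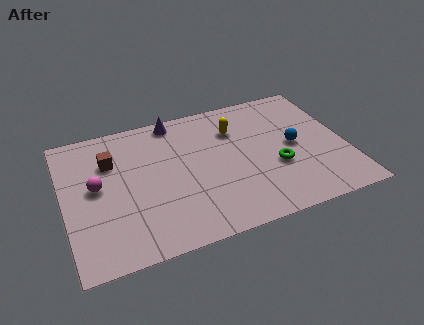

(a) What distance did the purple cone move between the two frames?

2.3

The purple cone moved from about (6.7, 5.6) to (5.0, 7.2), a distance of √(1.7² + 1.6²) ≈ 2.3.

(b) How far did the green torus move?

1.6

The green torus was near (8.6, 1.5) before and (9.0, 3.0) after, so it travelled √(0.4² + 1.5²) ≈ 1.6 units.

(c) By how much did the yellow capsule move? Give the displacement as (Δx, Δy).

(2.7, 0.5)

From the two frames, the yellow capsule sits at roughly (4.8, 5.3) before and (7.5, 5.8) after.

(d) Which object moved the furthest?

the yellow capsule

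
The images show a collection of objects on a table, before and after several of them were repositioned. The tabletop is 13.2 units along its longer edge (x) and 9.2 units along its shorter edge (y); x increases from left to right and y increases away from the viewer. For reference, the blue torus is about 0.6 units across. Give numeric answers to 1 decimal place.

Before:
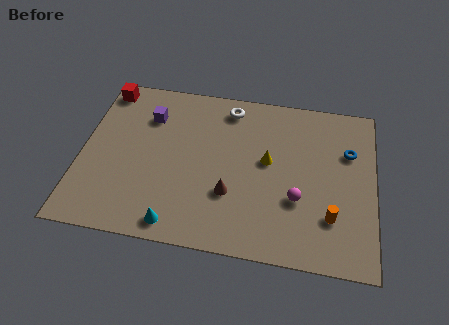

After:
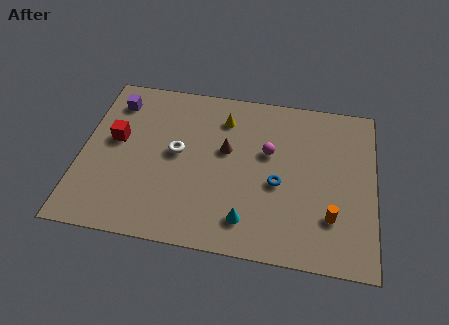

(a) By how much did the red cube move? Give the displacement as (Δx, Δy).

(0.7, -2.9)

The red cube was at about (0.8, 8.1) and moved to about (1.5, 5.2).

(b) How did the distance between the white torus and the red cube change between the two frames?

-2.9

Before: roughly 5.7 units apart; after: 2.8. That's 2.9 units closer together.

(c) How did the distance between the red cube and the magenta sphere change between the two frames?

-3.3

Before: roughly 10.2 units apart; after: 6.9. That's 3.3 units closer together.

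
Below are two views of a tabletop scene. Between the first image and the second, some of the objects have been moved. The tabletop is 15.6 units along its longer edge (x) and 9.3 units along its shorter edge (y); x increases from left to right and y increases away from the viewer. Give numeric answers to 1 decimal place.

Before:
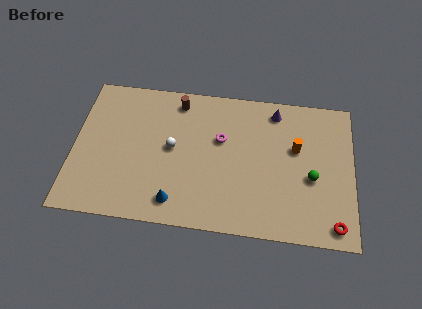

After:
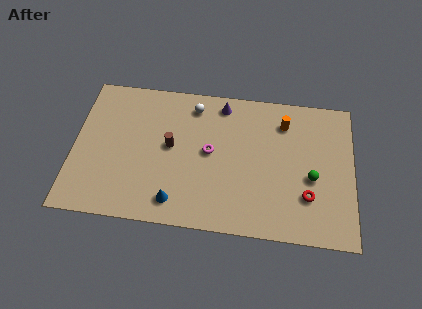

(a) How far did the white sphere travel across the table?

3.1

The white sphere was near (5.5, 4.9) before and (6.6, 7.8) after, so it travelled √(1.1² + 2.9²) ≈ 3.1 units.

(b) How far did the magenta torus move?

1.1

The magenta torus moved from about (8.2, 5.8) to (7.6, 4.9), a distance of √(0.6² + 0.9²) ≈ 1.1.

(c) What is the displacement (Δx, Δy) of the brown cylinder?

(-0.3, -3.0)

The brown cylinder started near (5.7, 8.0) and ended near (5.4, 5.0).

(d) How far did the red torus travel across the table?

2.2

The red torus moved from about (14.6, 1.1) to (13.1, 2.7), a distance of √(1.5² + 1.6²) ≈ 2.2.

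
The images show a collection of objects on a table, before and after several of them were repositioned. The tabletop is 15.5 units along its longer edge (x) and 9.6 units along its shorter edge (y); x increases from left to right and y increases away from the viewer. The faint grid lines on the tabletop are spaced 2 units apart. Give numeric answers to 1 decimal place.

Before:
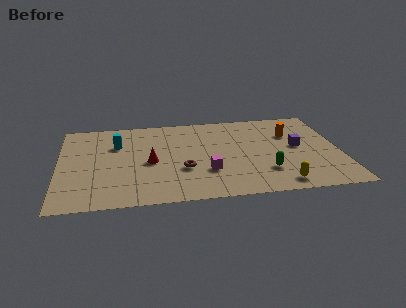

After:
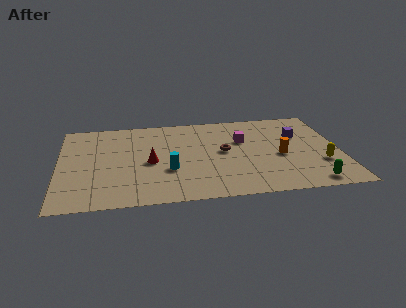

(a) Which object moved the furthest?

the cyan cylinder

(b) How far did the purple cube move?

1.2

The purple cube moved from about (13.2, 5.1) to (13.3, 6.3), a distance of √(0.1² + 1.2²) ≈ 1.2.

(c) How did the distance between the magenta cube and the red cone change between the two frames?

+2.1

They were about 3.4 units apart before and 5.5 after — 2.1 units further apart.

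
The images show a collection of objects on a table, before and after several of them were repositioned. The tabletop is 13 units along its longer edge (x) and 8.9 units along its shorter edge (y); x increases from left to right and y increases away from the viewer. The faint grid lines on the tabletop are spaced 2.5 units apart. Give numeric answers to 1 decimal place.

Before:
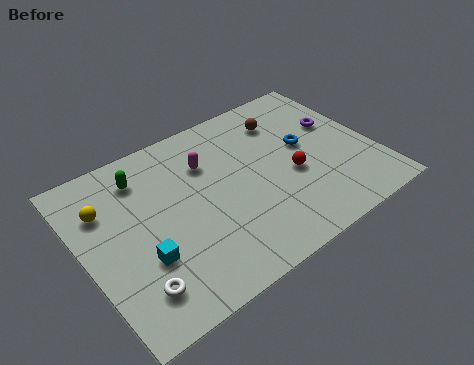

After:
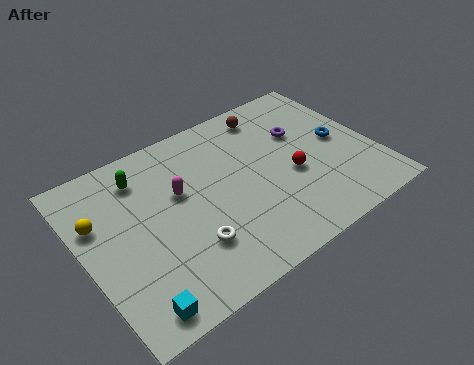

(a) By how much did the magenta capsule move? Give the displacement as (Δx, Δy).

(-1.4, -0.9)

From the two frames, the magenta capsule sits at roughly (5.8, 6.3) before and (4.4, 5.4) after.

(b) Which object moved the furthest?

the white torus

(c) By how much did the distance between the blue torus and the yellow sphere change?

+1.9

Before: roughly 9.0 units apart; after: 10.9. That's 1.9 units further apart.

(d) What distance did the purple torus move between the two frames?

1.6

The purple torus moved from about (11.7, 5.5) to (10.1, 5.8), a distance of √(1.6² + 0.3²) ≈ 1.6.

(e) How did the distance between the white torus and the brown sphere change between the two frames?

-2.4

They were about 9.3 units apart before and 6.9 after — 2.4 units closer together.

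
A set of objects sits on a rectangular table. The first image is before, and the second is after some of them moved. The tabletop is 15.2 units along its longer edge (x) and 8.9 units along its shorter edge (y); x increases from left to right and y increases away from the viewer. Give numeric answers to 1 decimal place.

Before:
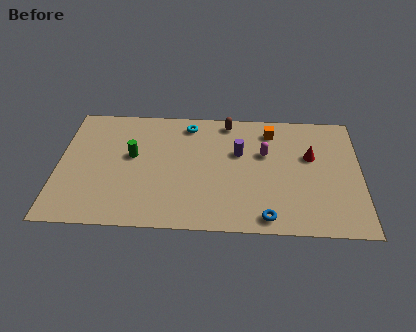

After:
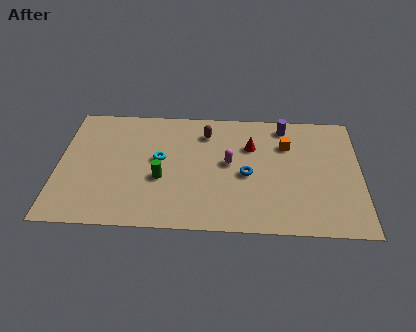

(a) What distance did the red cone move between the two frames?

3.1

The red cone moved from about (12.7, 5.5) to (9.7, 6.1), a distance of √(3.0² + 0.6²) ≈ 3.1.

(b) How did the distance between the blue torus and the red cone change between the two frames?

-2.9

Before: roughly 5.0 units apart; after: 2.1. That's 2.9 units closer together.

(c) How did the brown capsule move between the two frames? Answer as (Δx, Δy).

(-1.1, -0.9)

The brown capsule started near (8.5, 7.9) and ended near (7.4, 7.0).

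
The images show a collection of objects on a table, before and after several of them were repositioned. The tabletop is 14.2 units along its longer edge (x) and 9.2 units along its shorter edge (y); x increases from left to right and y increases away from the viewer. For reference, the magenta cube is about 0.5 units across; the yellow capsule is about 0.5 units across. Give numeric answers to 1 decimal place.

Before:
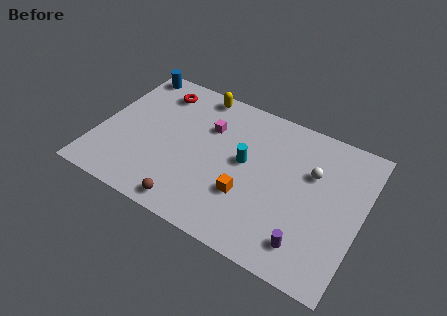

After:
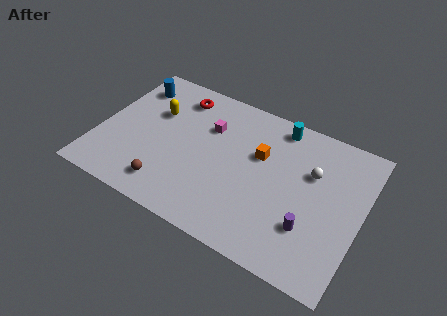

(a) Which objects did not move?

the magenta cube and the white sphere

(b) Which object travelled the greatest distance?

the cyan cylinder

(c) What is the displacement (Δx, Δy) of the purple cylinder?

(0.0, 1.0)

From the two frames, the purple cylinder sits at roughly (11.7, 1.7) before and (11.7, 2.7) after.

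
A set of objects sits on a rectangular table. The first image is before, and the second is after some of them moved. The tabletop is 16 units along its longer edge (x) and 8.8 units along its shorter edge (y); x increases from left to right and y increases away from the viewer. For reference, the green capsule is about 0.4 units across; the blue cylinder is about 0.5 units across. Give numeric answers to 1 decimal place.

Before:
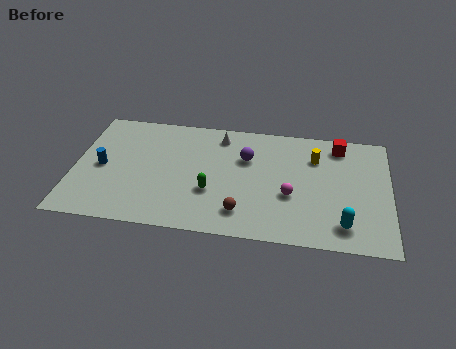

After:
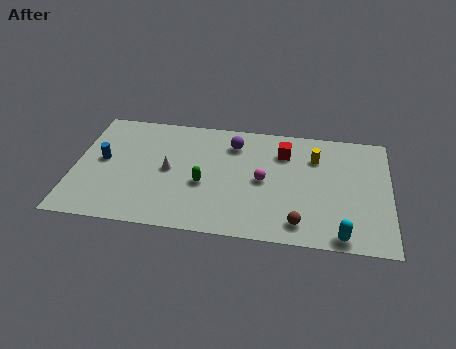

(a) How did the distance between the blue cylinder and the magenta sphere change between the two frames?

-1.4

They were about 9.6 units apart before and 8.2 after — 1.4 units closer together.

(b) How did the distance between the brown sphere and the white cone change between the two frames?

+1.6

Before: roughly 5.7 units apart; after: 7.3. That's 1.6 units further apart.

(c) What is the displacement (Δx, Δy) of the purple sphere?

(-0.7, 1.0)

From the two frames, the purple sphere sits at roughly (8.7, 5.9) before and (8.0, 6.9) after.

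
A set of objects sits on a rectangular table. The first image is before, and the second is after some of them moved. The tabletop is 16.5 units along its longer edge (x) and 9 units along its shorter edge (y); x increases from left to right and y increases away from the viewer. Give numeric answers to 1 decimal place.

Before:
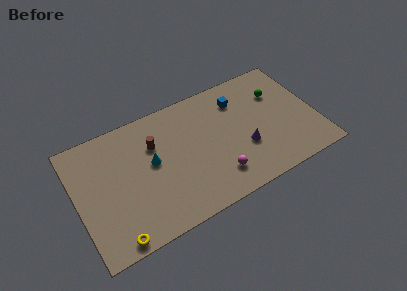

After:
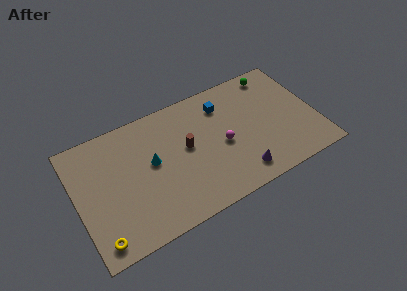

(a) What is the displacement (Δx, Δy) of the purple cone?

(-0.6, -1.7)

The purple cone started near (11.4, 3.2) and ended near (10.8, 1.5).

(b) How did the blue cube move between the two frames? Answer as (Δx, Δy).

(-1.1, 0.1)

From the two frames, the blue cube sits at roughly (11.5, 6.9) before and (10.4, 7.0) after.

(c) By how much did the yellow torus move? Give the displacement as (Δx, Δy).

(-1.0, 0.4)

The yellow torus was at about (2.1, 0.8) and moved to about (1.1, 1.2).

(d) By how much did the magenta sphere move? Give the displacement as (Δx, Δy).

(0.7, 2.1)

The magenta sphere was at about (9.3, 2.0) and moved to about (10.0, 4.1).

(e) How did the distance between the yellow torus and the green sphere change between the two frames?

+1.4

They were about 13.3 units apart before and 14.7 after — 1.4 units further apart.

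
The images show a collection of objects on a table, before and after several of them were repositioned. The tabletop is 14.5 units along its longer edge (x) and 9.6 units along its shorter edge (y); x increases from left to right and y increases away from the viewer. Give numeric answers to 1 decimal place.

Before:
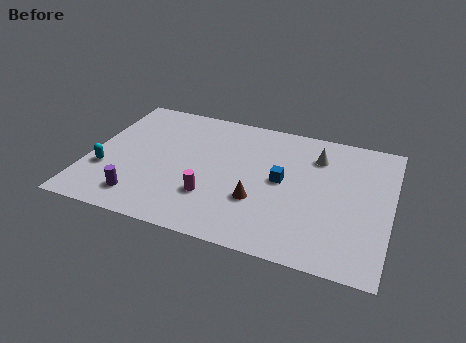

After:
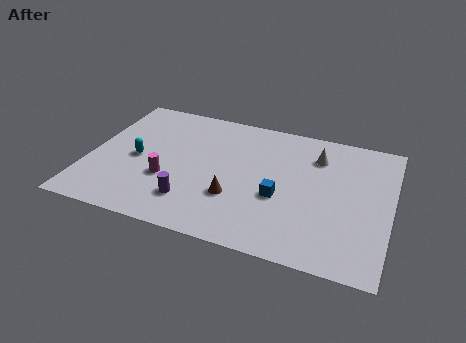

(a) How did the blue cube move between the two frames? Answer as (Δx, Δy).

(0.0, -1.2)

The blue cube was at about (9.3, 5.0) and moved to about (9.3, 3.8).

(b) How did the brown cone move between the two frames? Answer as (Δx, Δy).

(-1.1, -0.1)

The brown cone started near (8.3, 3.2) and ended near (7.2, 3.1).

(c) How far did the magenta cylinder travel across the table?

2.3

The magenta cylinder was near (6.1, 2.8) before and (3.9, 3.4) after, so it travelled √(2.2² + 0.6²) ≈ 2.3 units.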